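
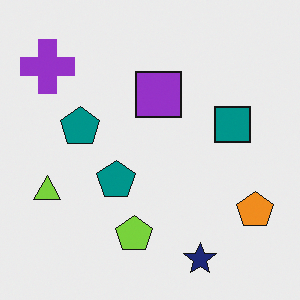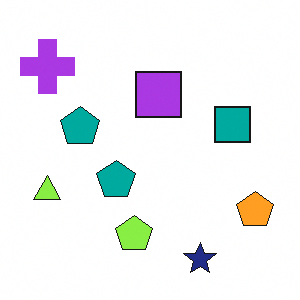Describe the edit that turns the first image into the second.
The image was brightened a little.

Every pixel — background and shapes alike — is uniformly brightened.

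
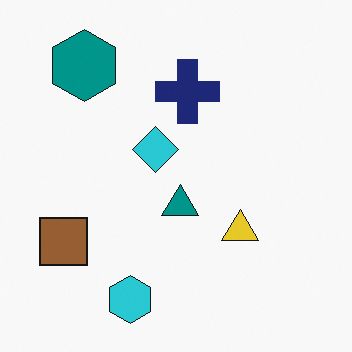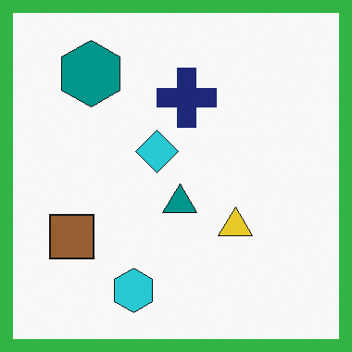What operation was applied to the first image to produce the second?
The image was framed with a green border.

A solid green frame runs around the edge of the second image, with the content slightly shrunk inside it.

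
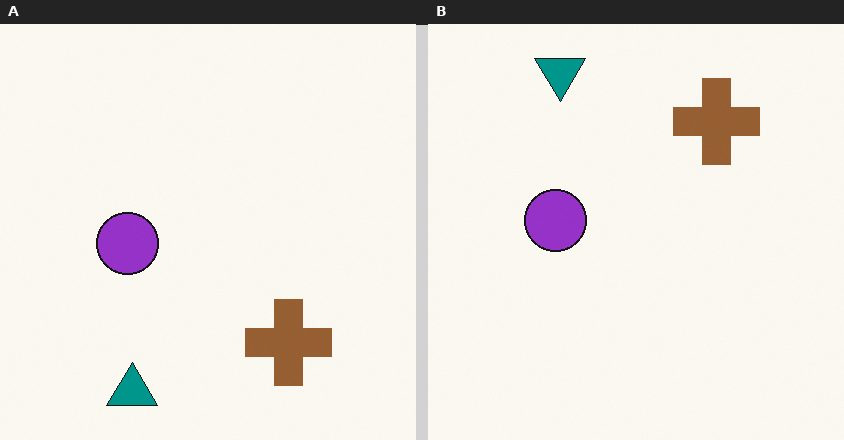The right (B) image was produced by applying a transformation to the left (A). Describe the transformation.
Flipped vertically (top ↔ bottom).

The teal triangle is in the bottom-left of the left (A) image and the top-left of the right (B) — shapes on opposite sides of the horizontal midline have swapped in a mirror flip.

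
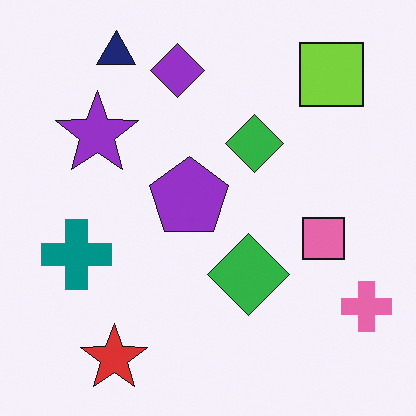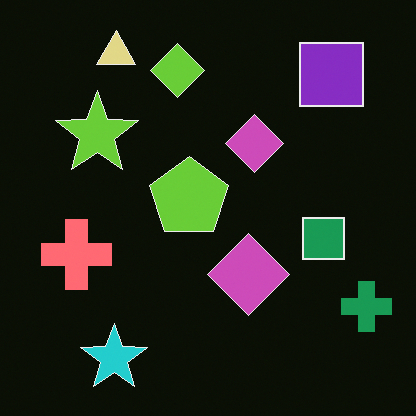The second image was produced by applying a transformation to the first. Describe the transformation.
Color-inverted (negative).

The light background has become dark and every shape's color is its complement — a photographic negative.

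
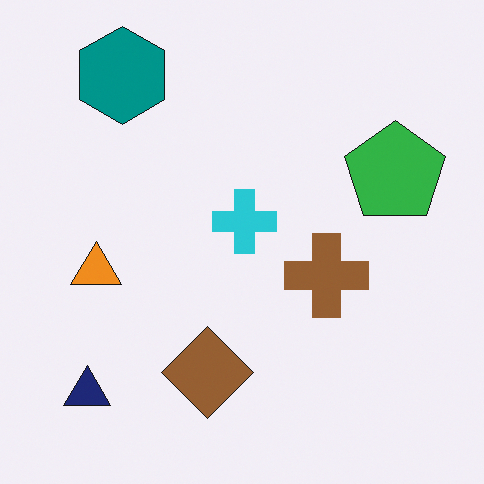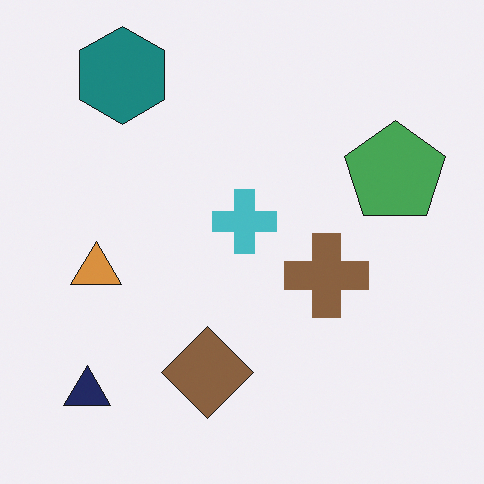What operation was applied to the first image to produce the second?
It was slightly desaturated.

All colors are more muted and greyish — a global saturation change.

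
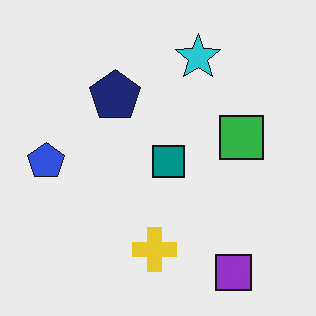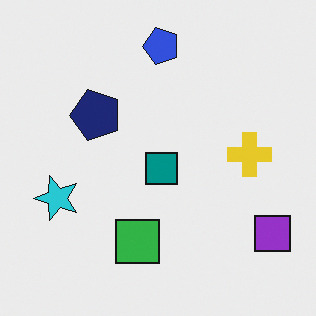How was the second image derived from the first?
Transposed (reflected across the top-left ↔ bottom-right diagonal).

Shapes have swapped their row and column positions — what was in the top-right is now in the bottom-left — a diagonal reflection.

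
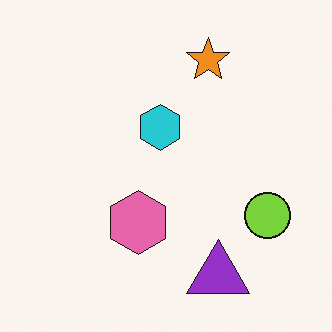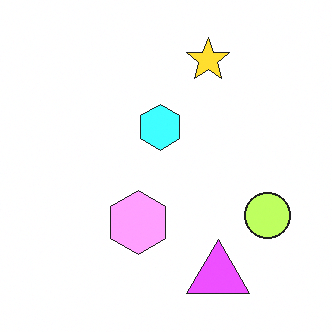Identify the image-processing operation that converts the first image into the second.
Substantially brightened.

Every pixel — background and shapes alike — is uniformly brightened.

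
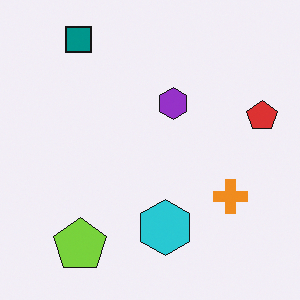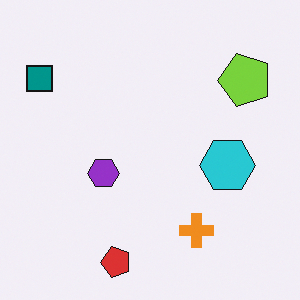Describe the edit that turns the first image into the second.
This is the original image transposed (reflected across the top-left ↔ bottom-right diagonal).

Shapes have swapped their row and column positions — what was in the top-right is now in the bottom-left — a diagonal reflection.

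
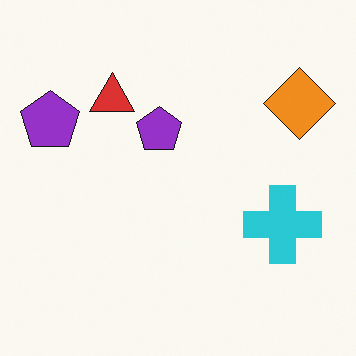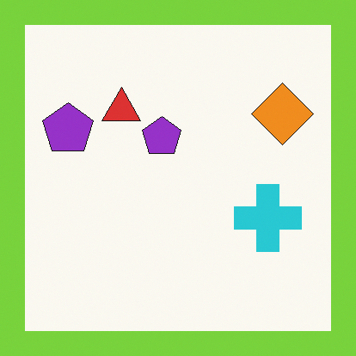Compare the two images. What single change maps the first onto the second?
The transformation is: framed with a lime border.

A solid lime frame runs around the edge of the second image, with the content slightly shrunk inside it.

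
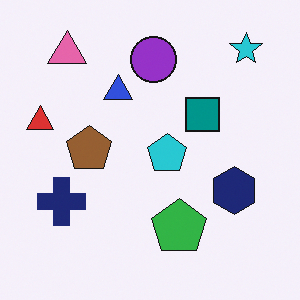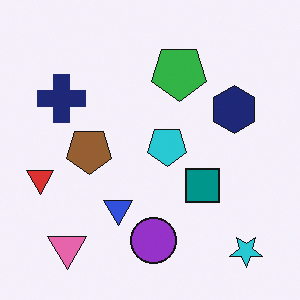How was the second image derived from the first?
This is the original image flipped vertically (top ↔ bottom).

The cyan star is in the top-right of the first image and the bottom-right of the second — shapes on opposite sides of the horizontal midline have swapped in a mirror flip.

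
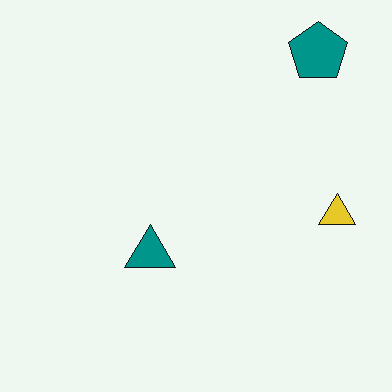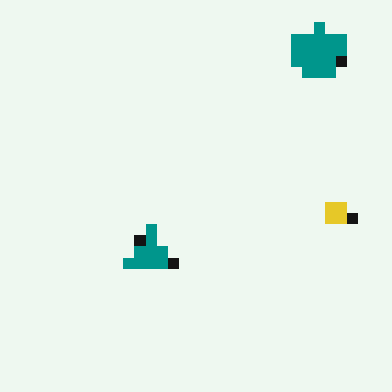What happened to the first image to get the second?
Heavily pixelated into large blocks.

Shapes are reduced to large square blocks; fine edges and outlines are lost — a downscale-then-upscale (mosaic) effect.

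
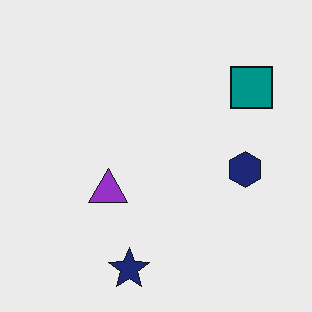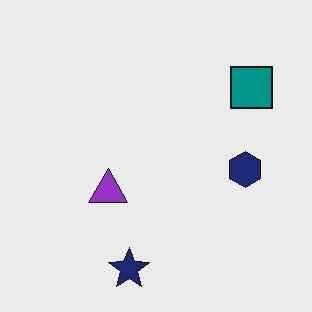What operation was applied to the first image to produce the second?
The second image is the first JPEG-compressed with visible artifacts.

Blocky 8×8 compression artifacts appear around shape edges and the flat background shows ringing — characteristic JPEG degradation.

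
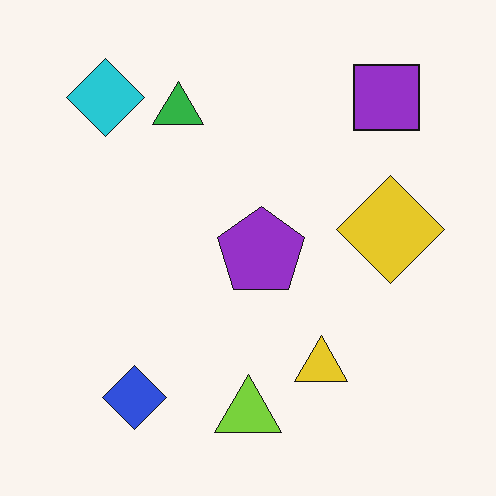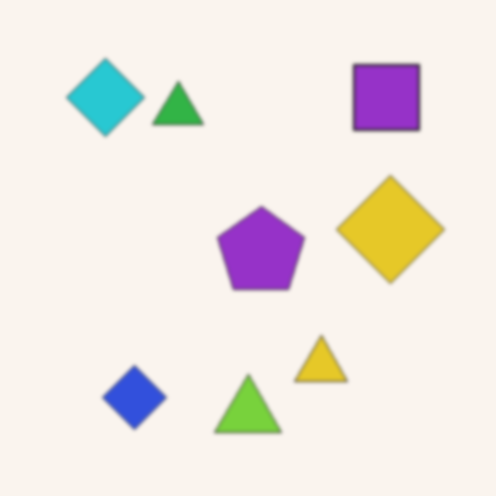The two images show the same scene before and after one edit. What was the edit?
The image was given a subtle gaussian blur.

Shape edges and outlines are uniformly softened across the whole image.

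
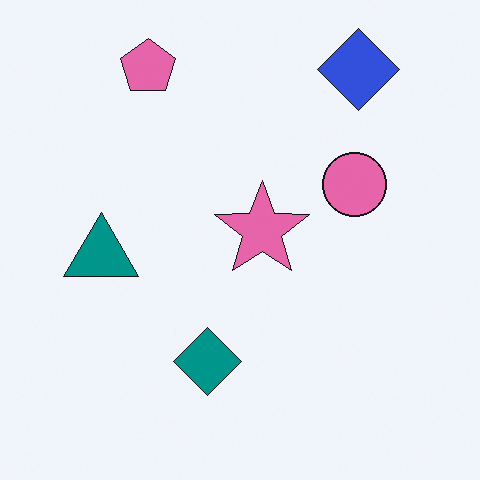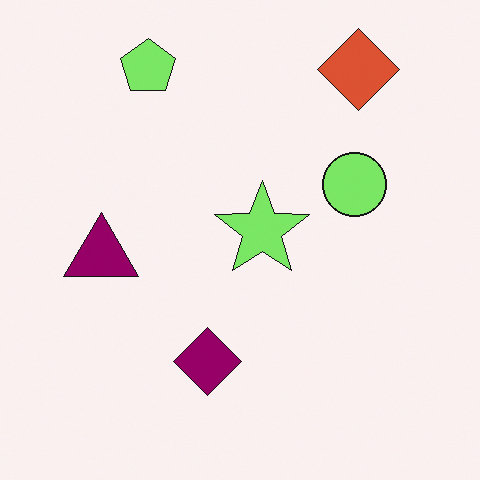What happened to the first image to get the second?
The image was hue-shifted noticeably.

Every shape's color has rotated by the same amount around the hue wheel — a uniform hue shift.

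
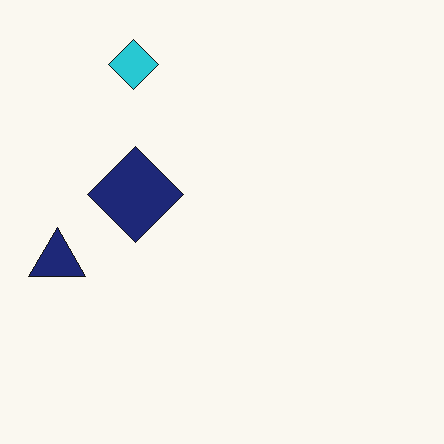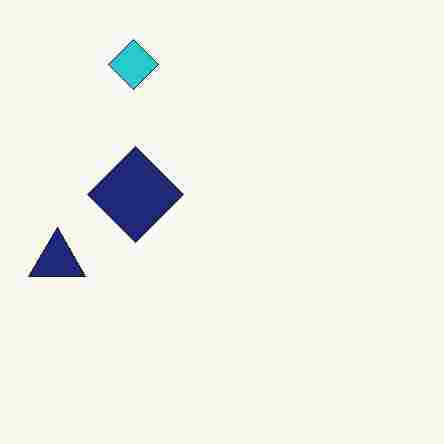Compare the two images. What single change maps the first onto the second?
It was heavily JPEG-compressed with obvious blocking artifacts.

Blocky 8×8 compression artifacts appear around shape edges and the flat background shows ringing — characteristic JPEG degradation.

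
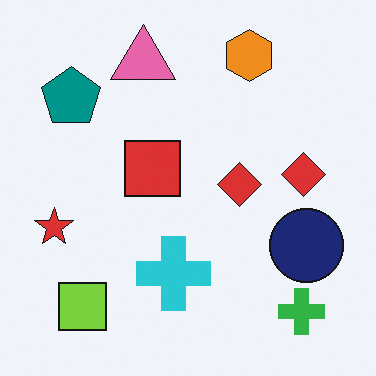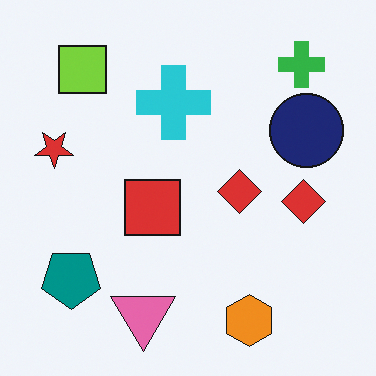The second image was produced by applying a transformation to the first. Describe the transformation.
This is the original image flipped vertically (top ↔ bottom).

The orange hexagon is in the top of the first image and the bottom of the second — shapes on opposite sides of the horizontal midline have swapped in a mirror flip.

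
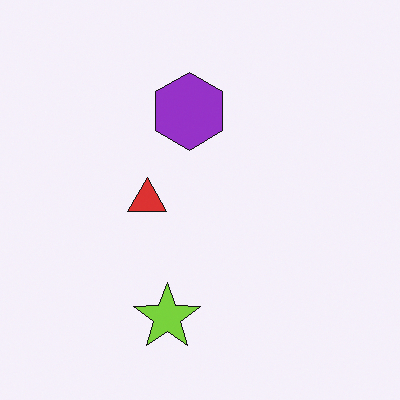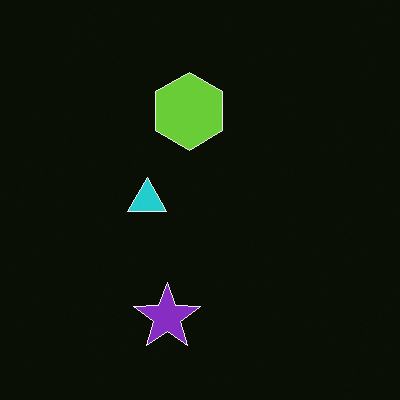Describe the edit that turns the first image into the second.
The image was color-inverted (negative).

The light background has become dark and every shape's color is its complement — a photographic negative.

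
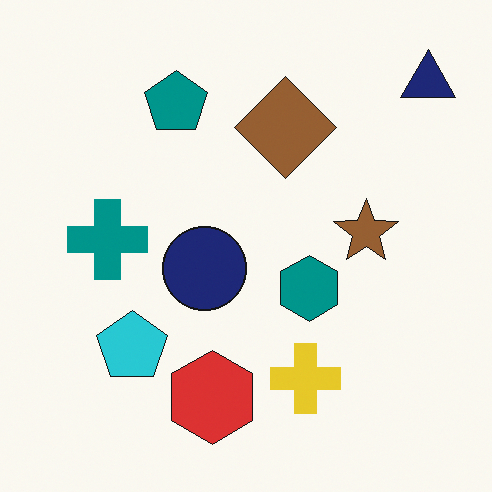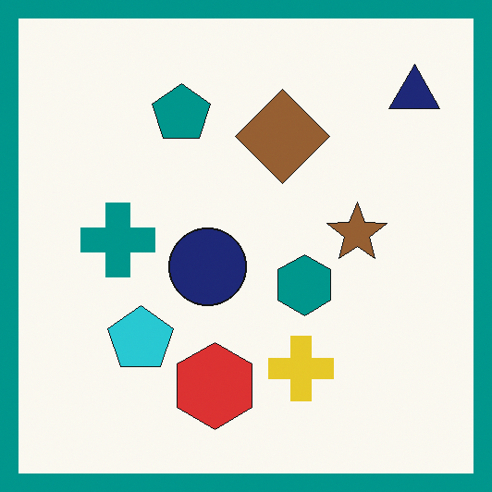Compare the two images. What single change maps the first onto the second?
It was framed with a teal border.

A solid teal frame runs around the edge of the second image, with the content slightly shrunk inside it.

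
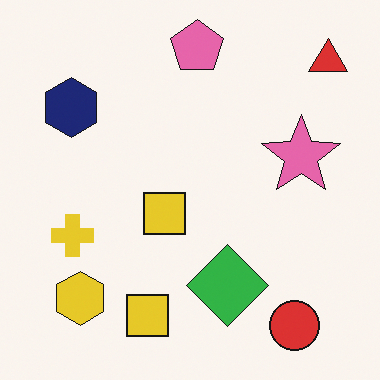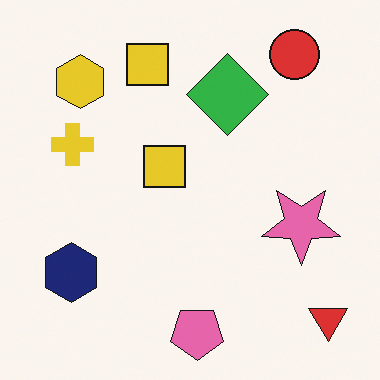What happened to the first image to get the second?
The second image is the first flipped vertically (top ↔ bottom).

The pink pentagon is in the top of the first image and the bottom of the second — shapes on opposite sides of the horizontal midline have swapped in a mirror flip.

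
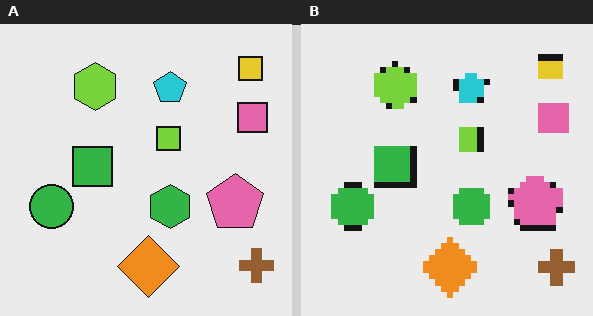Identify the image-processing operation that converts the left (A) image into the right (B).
The right (B) image is the left (A) pixelated into visible square blocks.

Shapes are reduced to large square blocks; fine edges and outlines are lost — a downscale-then-upscale (mosaic) effect.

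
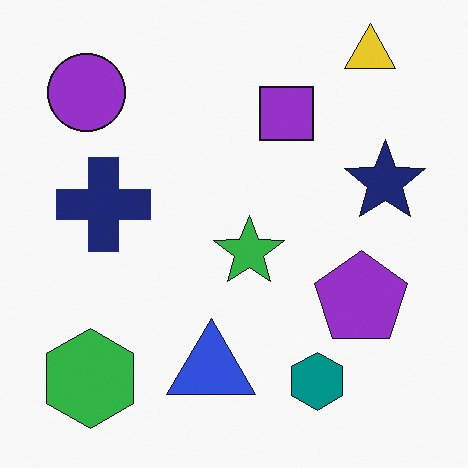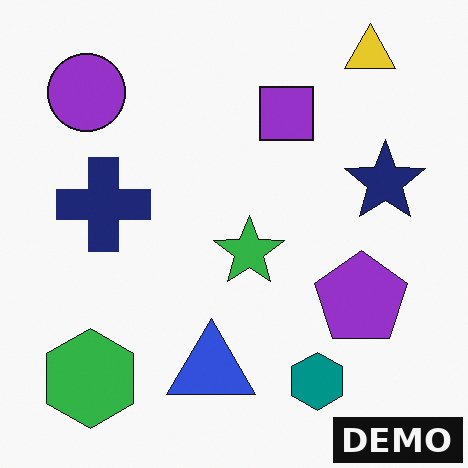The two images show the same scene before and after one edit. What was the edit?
The second image is the first watermarked with the text "DEMO" in the lower-right corner.

A dark label reading "DEMO" appears in the lower-right corner.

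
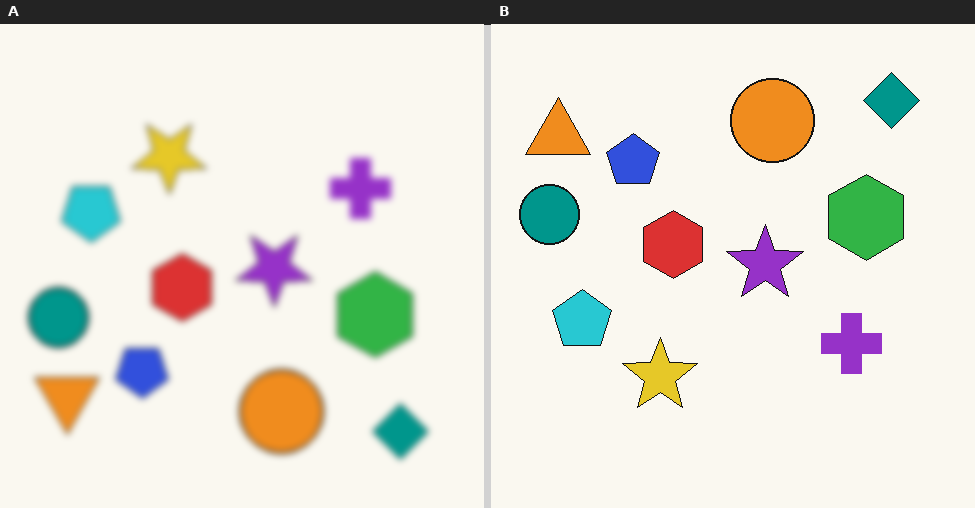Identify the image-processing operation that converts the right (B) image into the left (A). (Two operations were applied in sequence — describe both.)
The left (A) image is the right (B) flipped vertically (top ↔ bottom), then noticeably gaussian-blurred.

The teal diamond is in the top-right of the right (B) image and the bottom-right of the left (A) — shapes on opposite sides of the horizontal midline have swapped in a mirror flip. Shape edges and outlines are uniformly softened across the whole image.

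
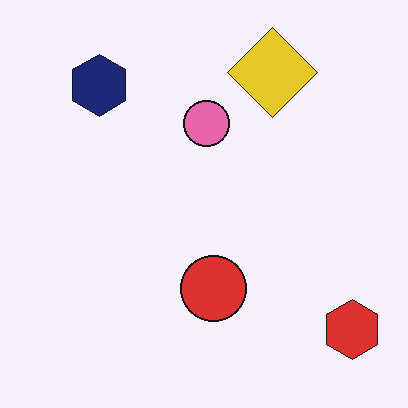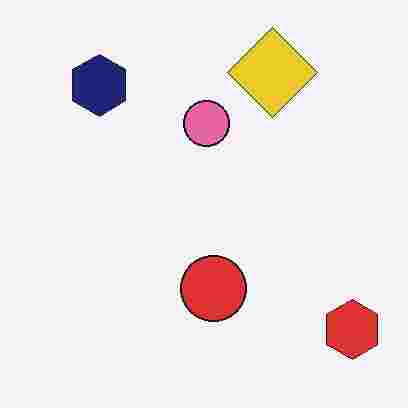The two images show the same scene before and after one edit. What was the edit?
This is the original image degraded with heavy JPEG compression.

Blocky 8×8 compression artifacts appear around shape edges and the flat background shows ringing — characteristic JPEG degradation.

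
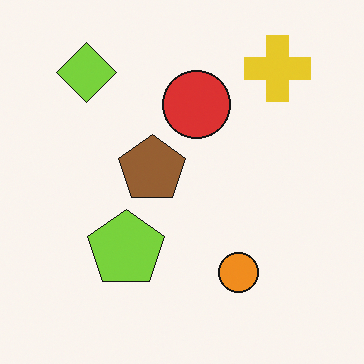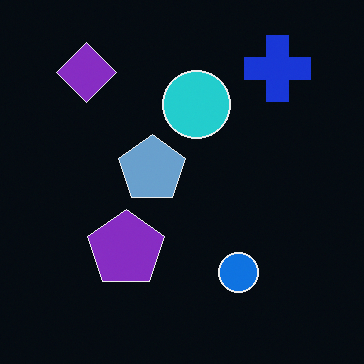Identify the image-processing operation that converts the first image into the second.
The image was color-inverted (negative).

The light background has become dark and every shape's color is its complement — a photographic negative.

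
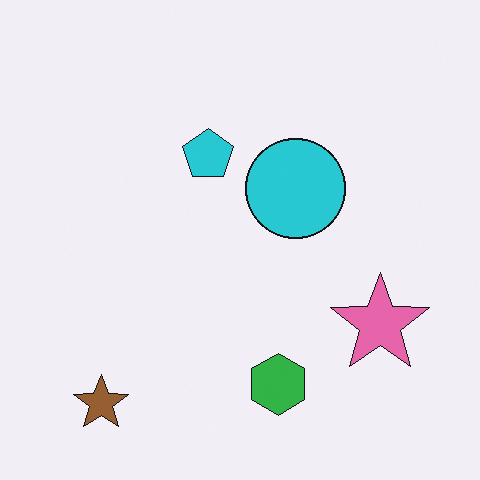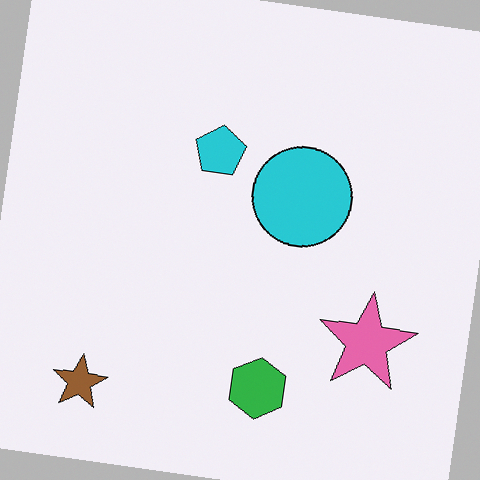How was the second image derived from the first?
Rotated clockwise by a few degrees.

Every shape is tilted by the same angle and the image corners show triangular fill wedges — a whole-image rotation by a non-right angle.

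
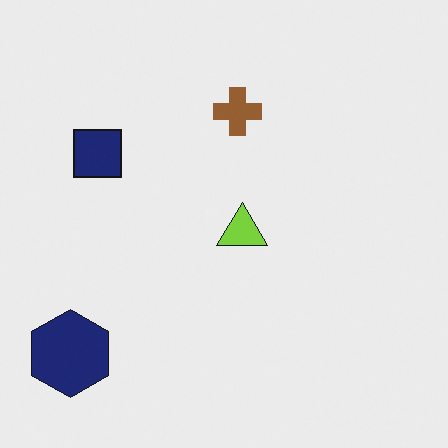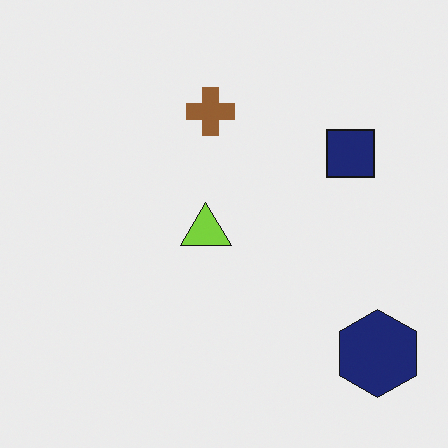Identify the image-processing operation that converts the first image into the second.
Flipped horizontally (left ↔ right).

The navy hexagon is in the bottom-left of the first image and the bottom-right of the second — shapes on opposite sides of the vertical midline have swapped in a mirror flip.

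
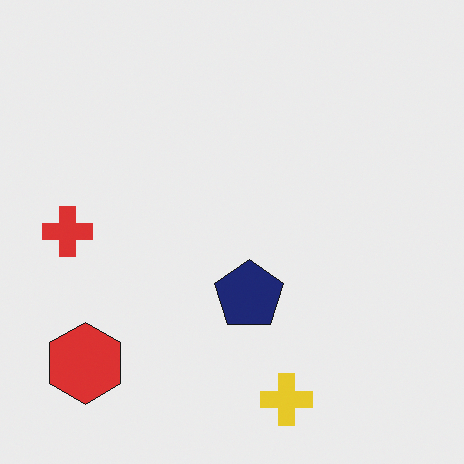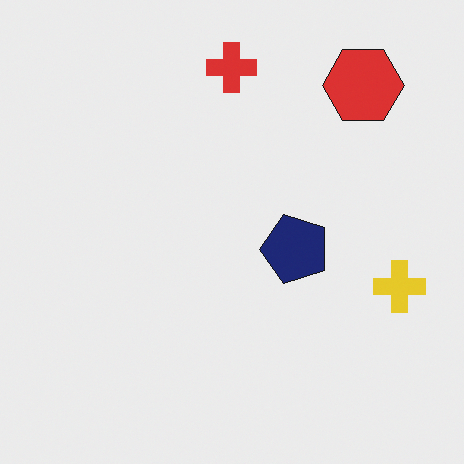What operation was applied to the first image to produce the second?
It was transposed (reflected across the top-left ↔ bottom-right diagonal).

Shapes have swapped their row and column positions — what was in the top-right is now in the bottom-left — a diagonal reflection.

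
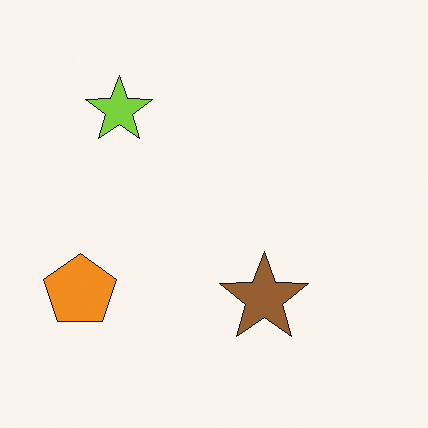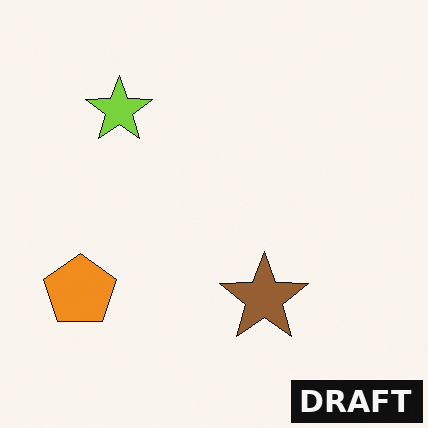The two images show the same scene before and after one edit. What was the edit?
The second image is the first watermarked with the text "DRAFT" in the lower-right corner.

A dark label reading "DRAFT" appears in the lower-right corner.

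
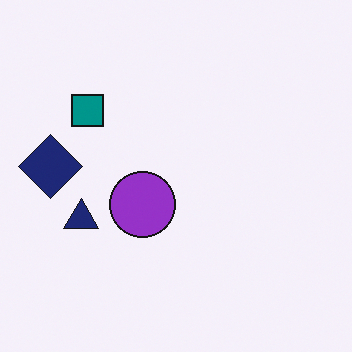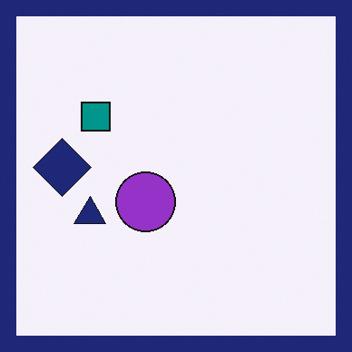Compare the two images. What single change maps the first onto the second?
This is the original image framed with a navy border.

A solid navy frame runs around the edge of the second image, with the content slightly shrunk inside it.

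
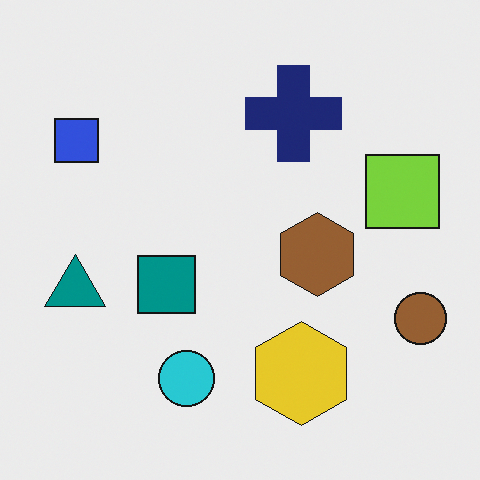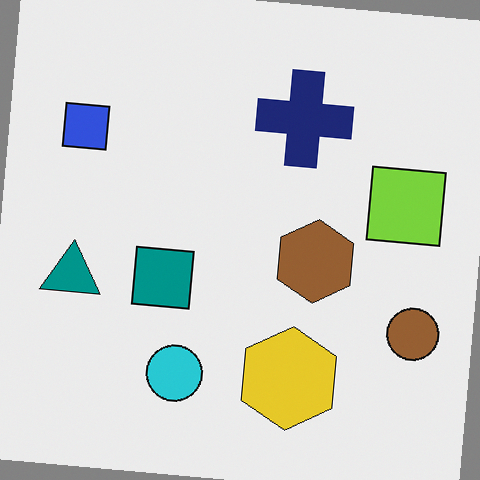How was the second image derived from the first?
The image was rotated clockwise by a small amount.

Every shape is tilted by the same angle and the image corners show triangular fill wedges — a whole-image rotation by a non-right angle.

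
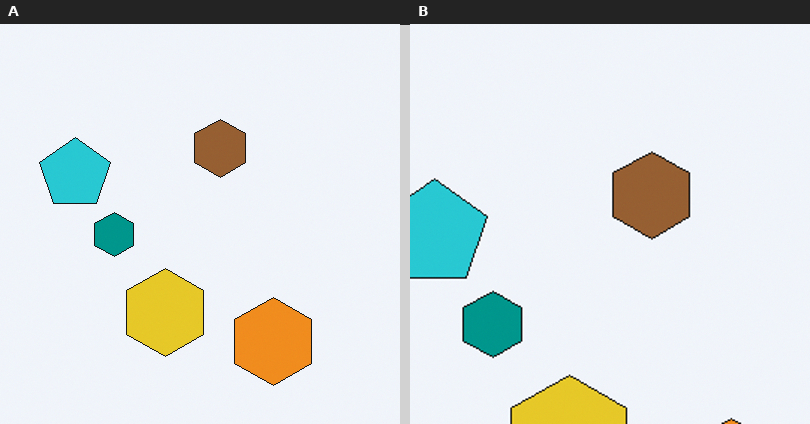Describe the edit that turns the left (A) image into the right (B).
Cropped slightly and scaled back up.

The visible shapes are larger and the field of view is narrower; shapes near the original edges may be partly or wholly outside the frame — a crop-and-rescale.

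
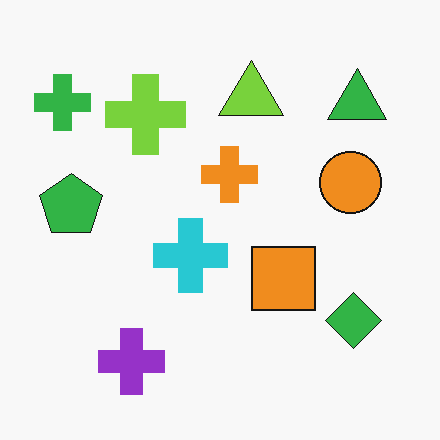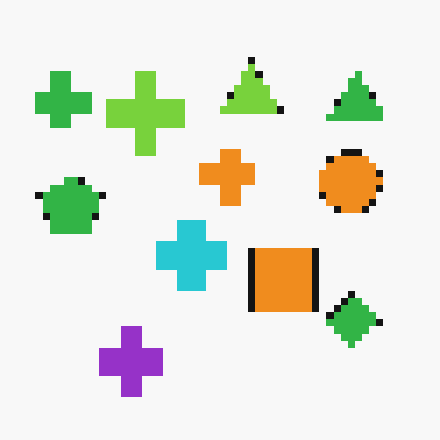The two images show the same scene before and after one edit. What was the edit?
The image was moderately pixelated.

Shapes are reduced to large square blocks; fine edges and outlines are lost — a downscale-then-upscale (mosaic) effect.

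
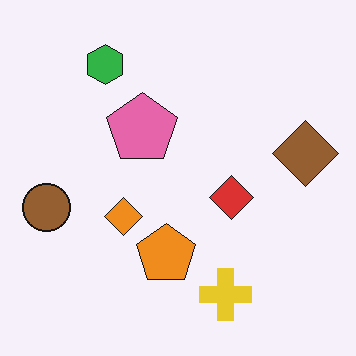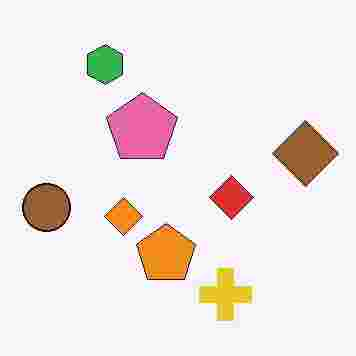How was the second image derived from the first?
It was degraded with heavy JPEG compression.

Blocky 8×8 compression artifacts appear around shape edges and the flat background shows ringing — characteristic JPEG degradation.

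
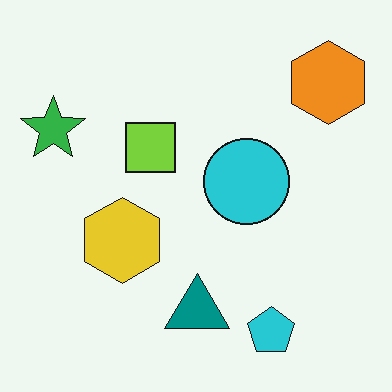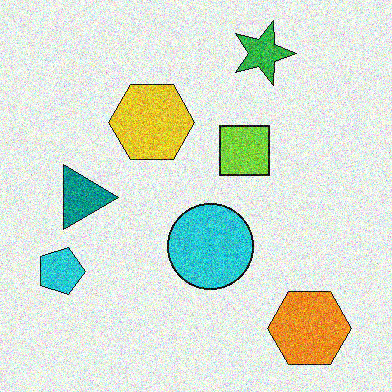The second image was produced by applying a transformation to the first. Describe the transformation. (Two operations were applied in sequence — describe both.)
It was degraded with heavy additive noise, then rotated 90° clockwise.

Random speckle covers the whole image, including the flat background. The orange hexagon sits in the top-right of the first image and the bottom-right of the second — consistent with a whole-image 90° clockwise rotation.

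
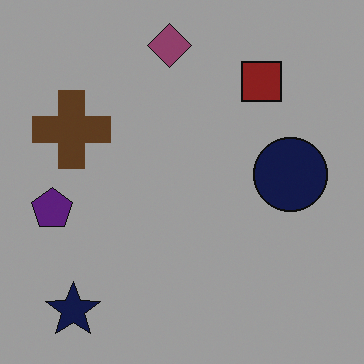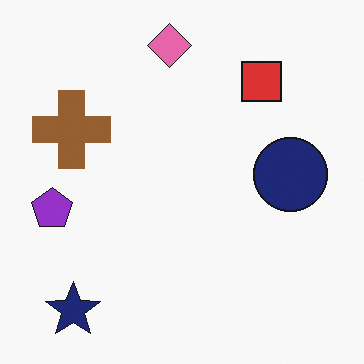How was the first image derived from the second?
It was noticeably darkened.

Every pixel — background and shapes alike — is uniformly darkened.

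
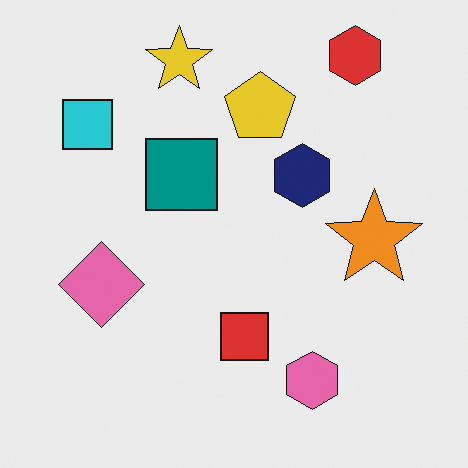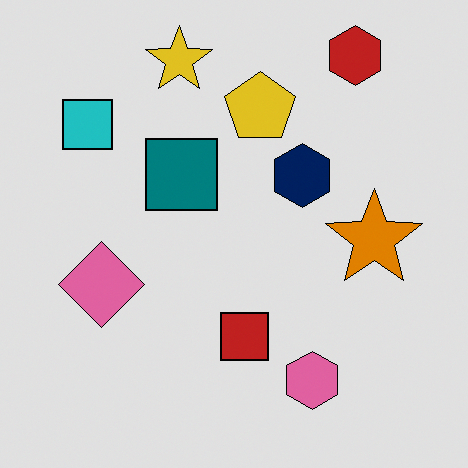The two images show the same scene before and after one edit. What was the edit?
The image was moderately posterized.

Each flat color has snapped to a coarser quantized level — most visibly, the near-white background has dropped to a flat grey.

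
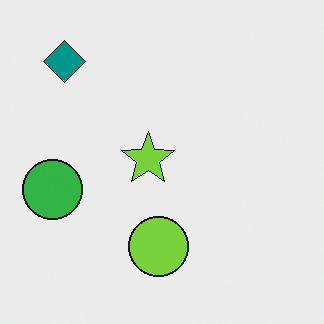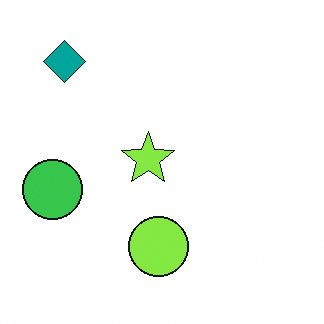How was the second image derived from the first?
The transformation is: slightly brightened.

Every pixel — background and shapes alike — is uniformly brightened.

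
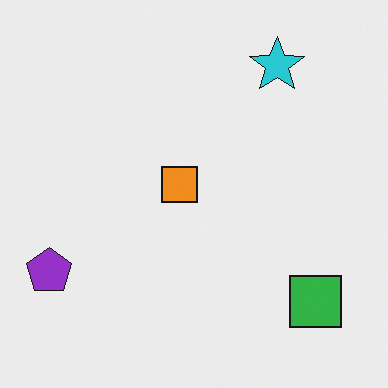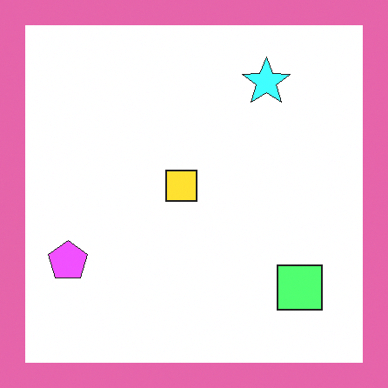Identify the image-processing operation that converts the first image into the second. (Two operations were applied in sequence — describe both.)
The second image is the first brightened a lot, then framed with a pink border.

Every pixel — background and shapes alike — is uniformly brightened. A solid pink frame runs around the edge of the second image, with the content slightly shrunk inside it.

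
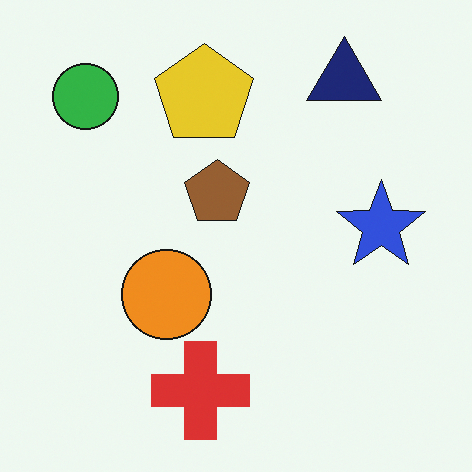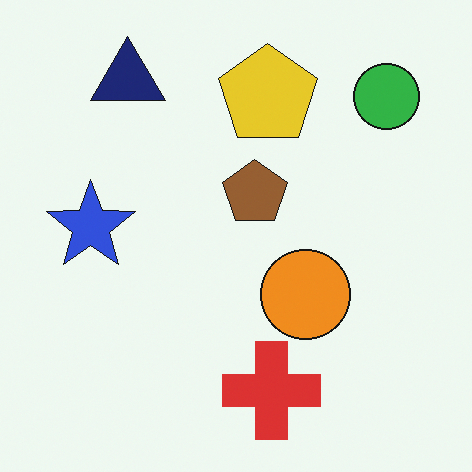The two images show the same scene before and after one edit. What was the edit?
Flipped horizontally (left ↔ right).

The green circle is in the top-left of the first image and the top-right of the second — shapes on opposite sides of the vertical midline have swapped in a mirror flip.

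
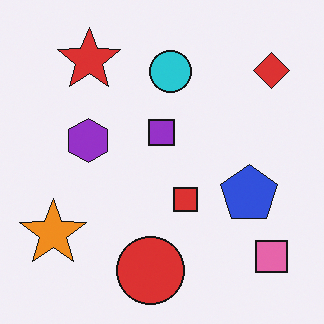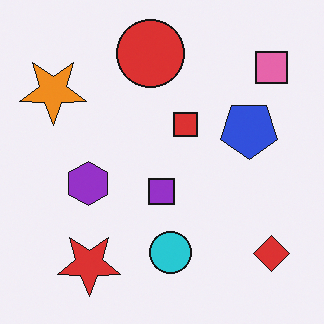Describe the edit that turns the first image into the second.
Flipped vertically (top ↔ bottom).

The red circle is in the bottom of the first image and the top of the second — shapes on opposite sides of the horizontal midline have swapped in a mirror flip.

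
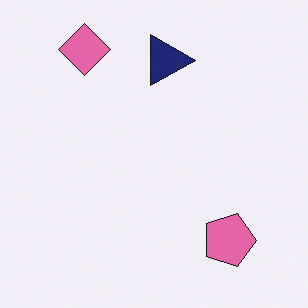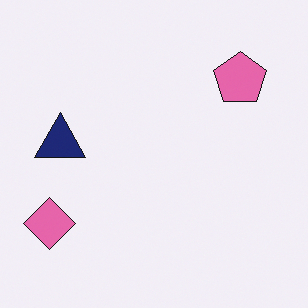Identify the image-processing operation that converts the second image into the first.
The image was rotated 90° clockwise.

The pink diamond sits in the bottom-left of the second image and the top-left of the first — consistent with a whole-image 90° clockwise rotation.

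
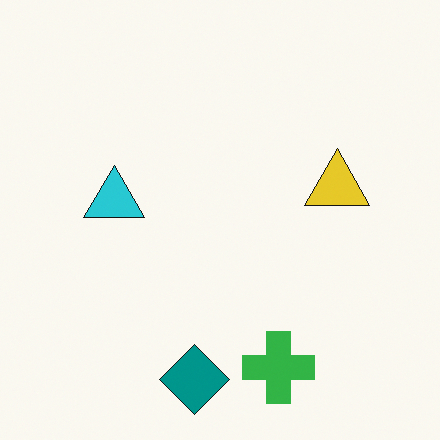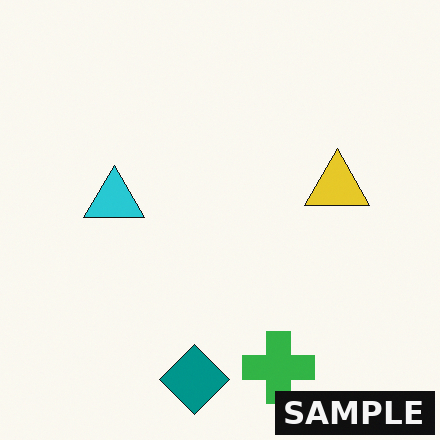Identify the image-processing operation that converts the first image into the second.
It was watermarked with the text "SAMPLE" in the lower-right corner.

A dark label reading "SAMPLE" appears in the lower-right corner.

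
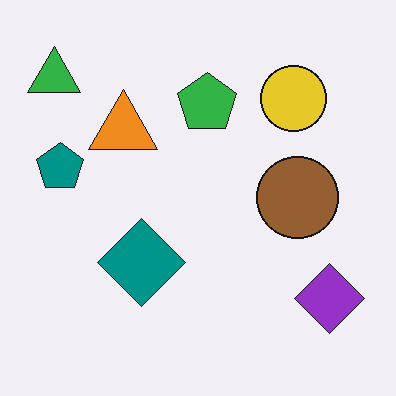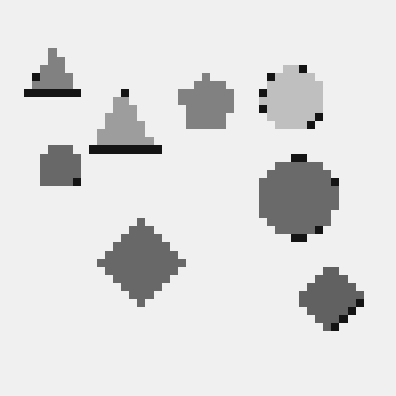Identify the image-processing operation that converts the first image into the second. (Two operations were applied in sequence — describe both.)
It was pixelated into visible square blocks, then converted to grayscale.

Shapes are reduced to large square blocks; fine edges and outlines are lost — a downscale-then-upscale (mosaic) effect. All color is removed — every shape is now a shade of grey.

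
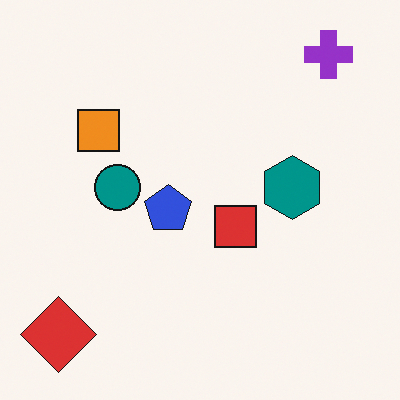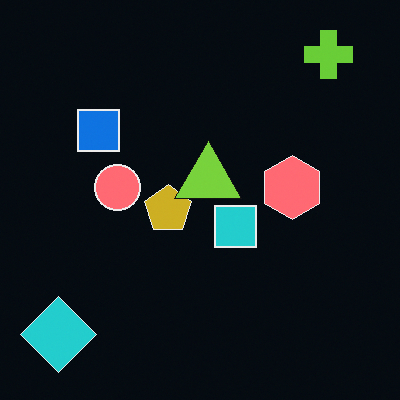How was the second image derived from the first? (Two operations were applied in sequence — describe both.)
The second image is the first color-inverted (negative), then overlaid with an additional lime triangle.

The light background has become dark and every shape's color is its complement — a photographic negative. A lime triangle appears in the second image that is absent from the first.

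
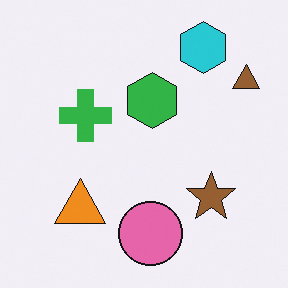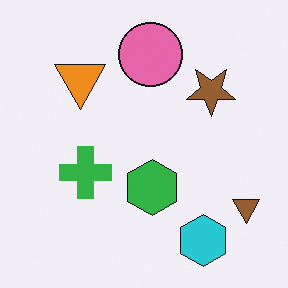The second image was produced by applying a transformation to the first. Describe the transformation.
The image was flipped vertically (top ↔ bottom).

The cyan hexagon is in the top-right of the first image and the bottom-right of the second — shapes on opposite sides of the horizontal midline have swapped in a mirror flip.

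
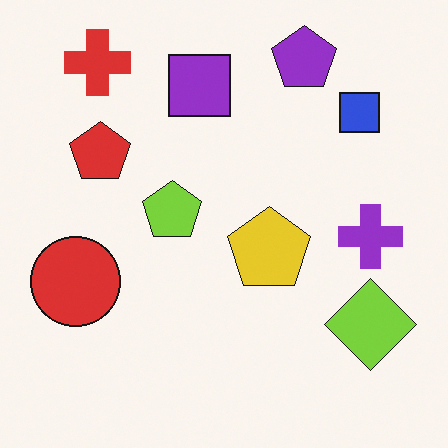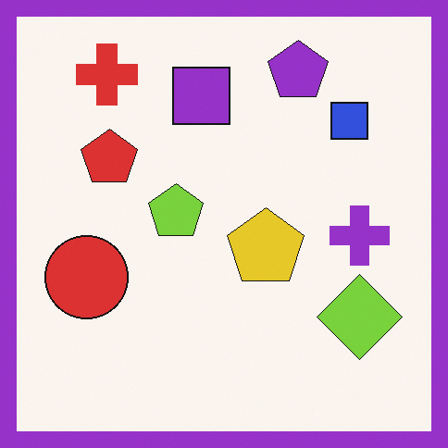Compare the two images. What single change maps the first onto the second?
It was framed with a purple border.

A solid purple frame runs around the edge of the second image, with the content slightly shrunk inside it.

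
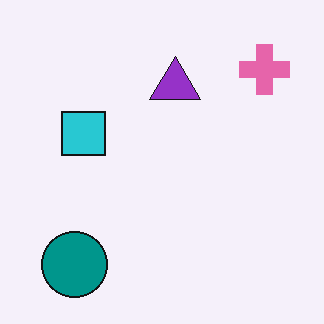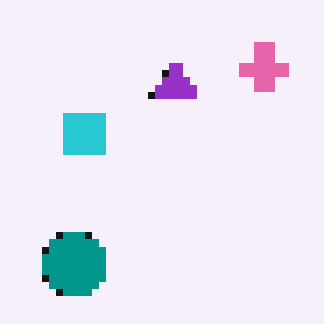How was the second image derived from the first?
It was moderately pixelated.

Shapes are reduced to large square blocks; fine edges and outlines are lost — a downscale-then-upscale (mosaic) effect.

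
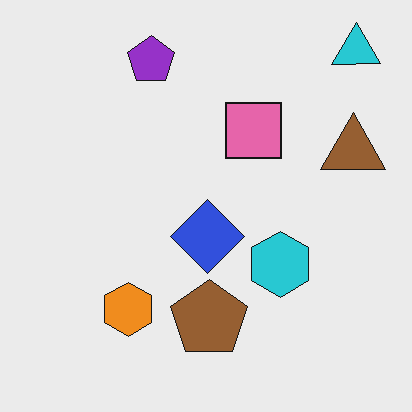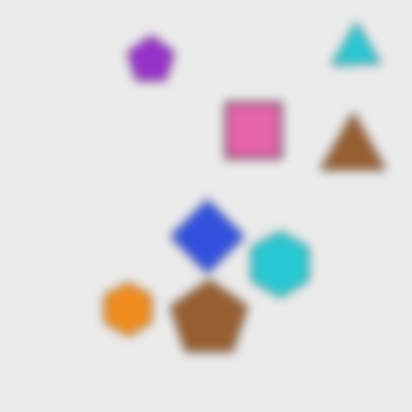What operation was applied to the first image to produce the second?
It was strongly gaussian-blurred.

Shape edges and outlines are uniformly softened across the whole image.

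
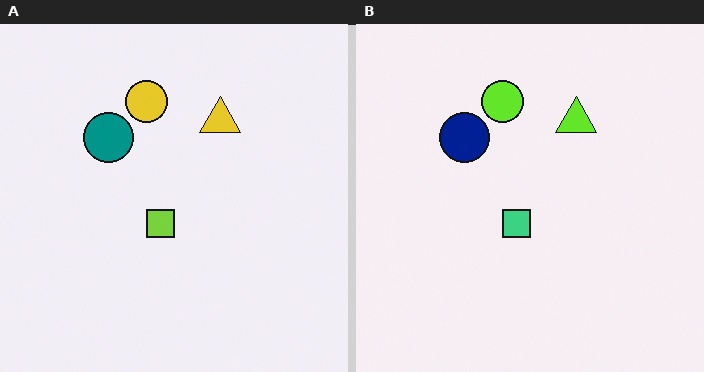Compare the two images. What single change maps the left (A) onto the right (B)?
The image was hue-shifted by a small amount.

Every shape's color has rotated by the same amount around the hue wheel — a uniform hue shift.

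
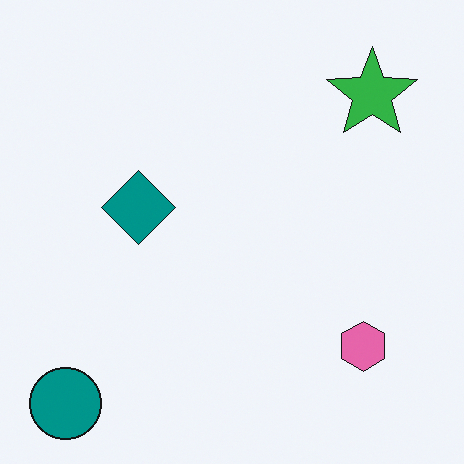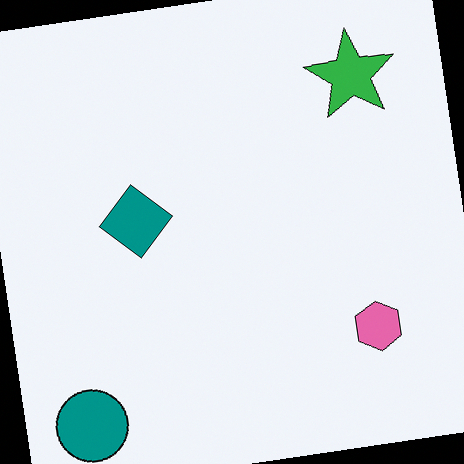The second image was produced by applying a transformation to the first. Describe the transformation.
Rotated counter-clockwise by a slight angle.

Every shape is tilted by the same angle and the image corners show triangular fill wedges — a whole-image rotation by a non-right angle.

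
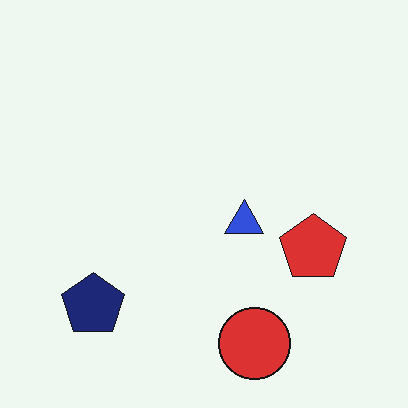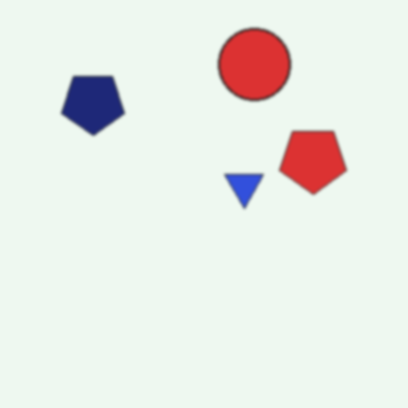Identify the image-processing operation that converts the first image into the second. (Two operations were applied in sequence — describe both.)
The transformation is: flipped vertically (top ↔ bottom), then lightly blurred.

The red circle is in the bottom of the first image and the top of the second — shapes on opposite sides of the horizontal midline have swapped in a mirror flip. Shape edges and outlines are uniformly softened across the whole image.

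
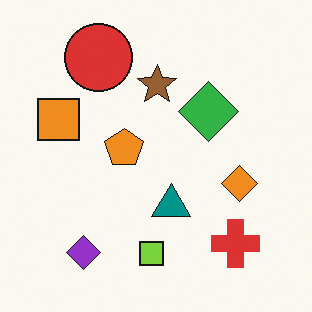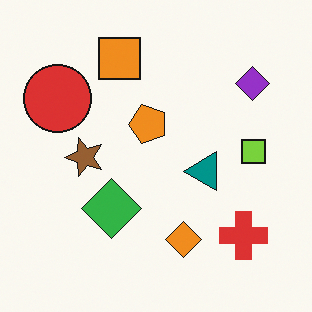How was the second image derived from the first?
The second image is the first transposed (reflected across the top-left ↔ bottom-right diagonal).

Shapes have swapped their row and column positions — what was in the top-right is now in the bottom-left — a diagonal reflection.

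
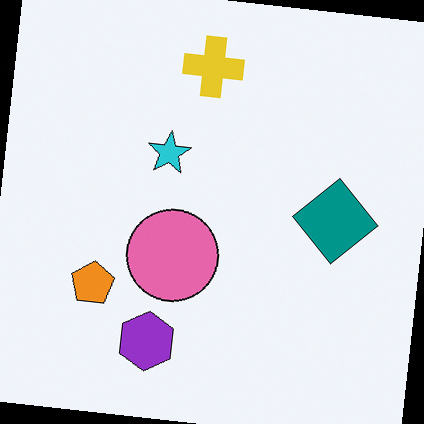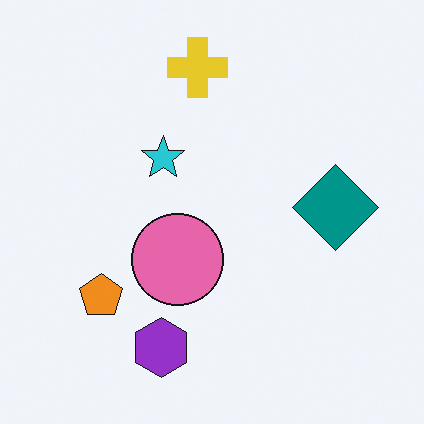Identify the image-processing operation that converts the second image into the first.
It was rotated clockwise by a small amount.

Every shape is tilted by the same angle and the image corners show triangular fill wedges — a whole-image rotation by a non-right angle.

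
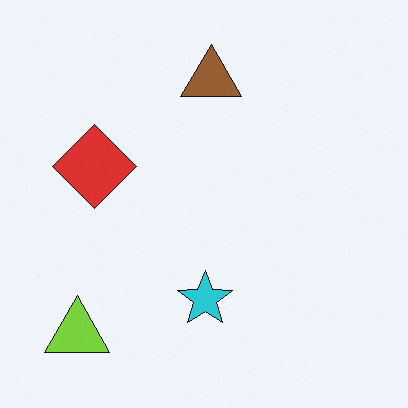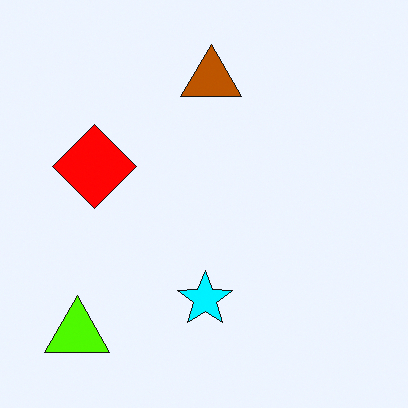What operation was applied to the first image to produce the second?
The second image is the first made much more vivid (saturation change).

All colors are more vivid — a global saturation change.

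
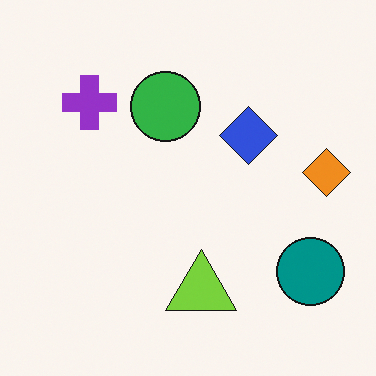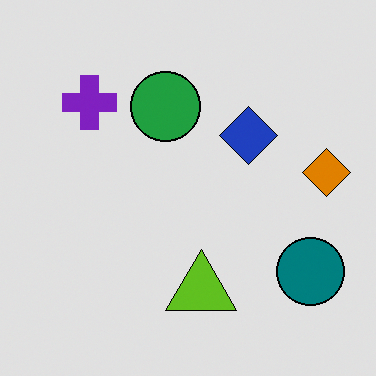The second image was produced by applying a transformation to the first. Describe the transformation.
The second image is the first posterized to a reduced palette.

Each flat color has snapped to a coarser quantized level — most visibly, the near-white background has dropped to a flat grey.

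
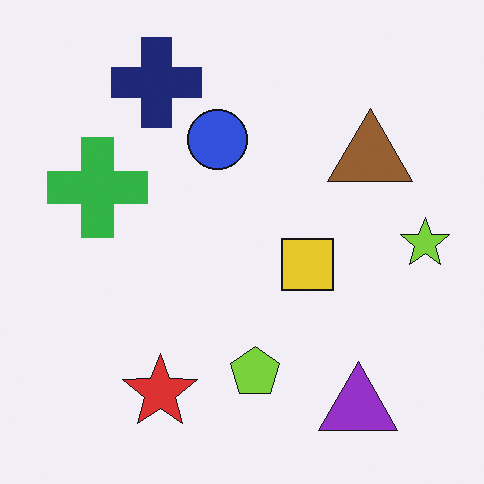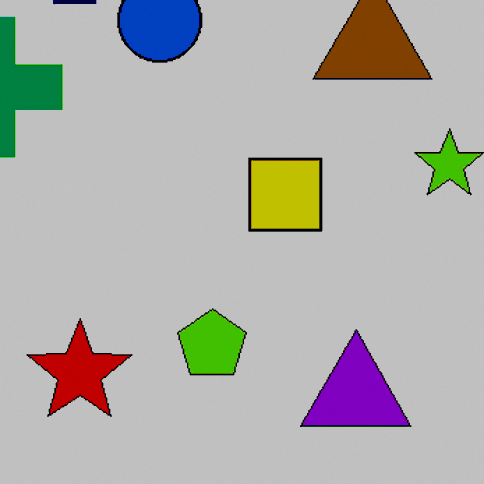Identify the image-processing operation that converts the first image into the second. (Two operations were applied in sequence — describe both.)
It was cropped slightly and scaled back up, then heavily posterized to just a handful of flat colors.

The visible shapes are larger and the field of view is narrower; shapes near the original edges may be partly or wholly outside the frame — a crop-and-rescale. Each flat color has snapped to a coarser quantized level — most visibly, the near-white background has dropped to a flat grey.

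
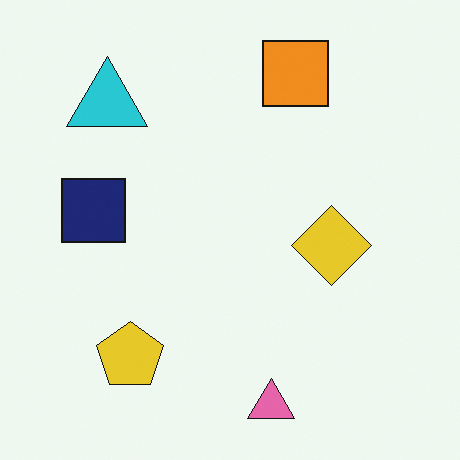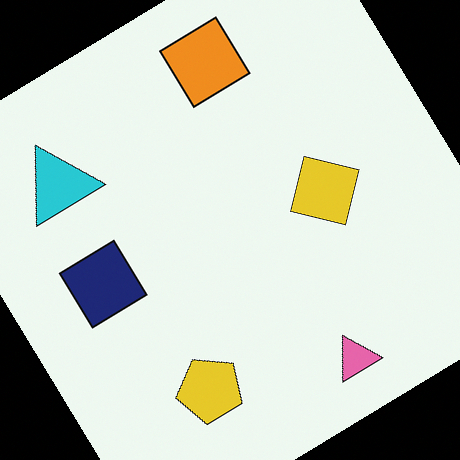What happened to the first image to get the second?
The image was rotated counter-clockwise by a large amount — several tens of degrees.

Every shape is tilted by the same angle and the image corners show triangular fill wedges — a whole-image rotation by a non-right angle.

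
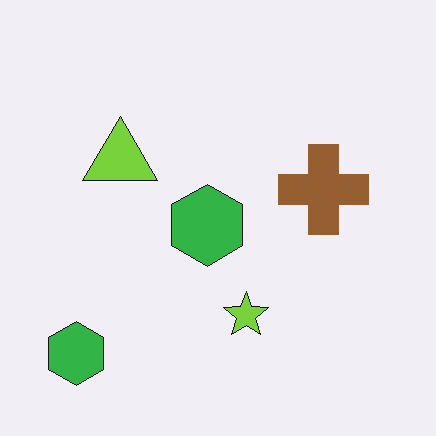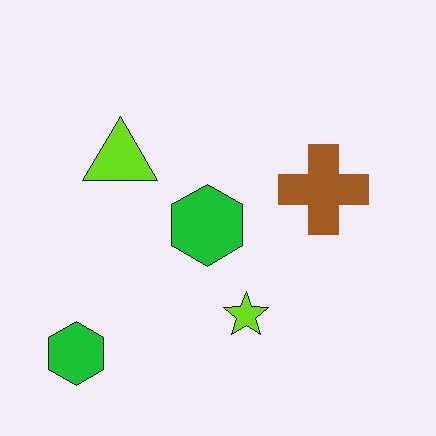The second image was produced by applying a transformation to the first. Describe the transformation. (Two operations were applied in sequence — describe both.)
The image was slightly oversaturated, then JPEG-compressed with visible artifacts.

All colors are more vivid — a global saturation change. Blocky 8×8 compression artifacts appear around shape edges and the flat background shows ringing — characteristic JPEG degradation.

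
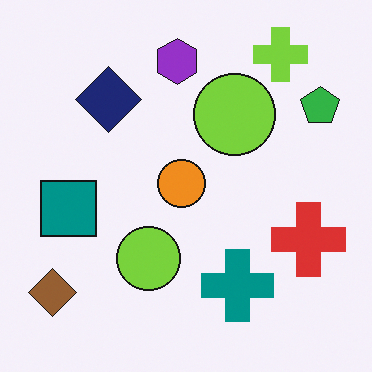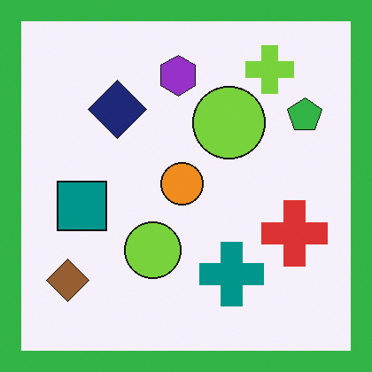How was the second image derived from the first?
The image was framed with a green border.

A solid green frame runs around the edge of the second image, with the content slightly shrunk inside it.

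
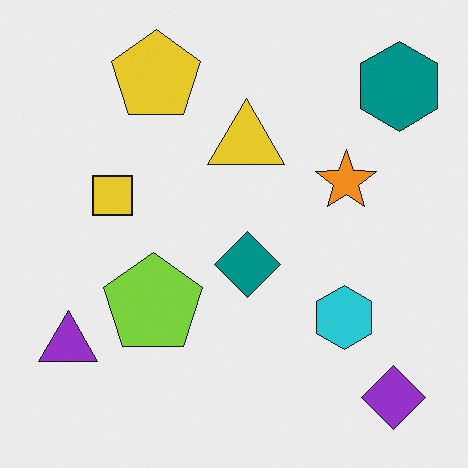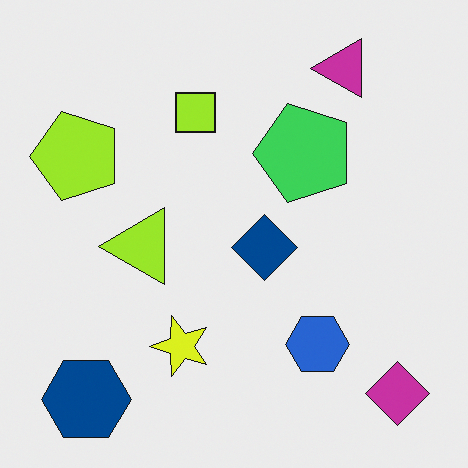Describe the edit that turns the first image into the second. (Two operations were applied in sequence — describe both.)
The transformation is: transposed (reflected across the top-left ↔ bottom-right diagonal), then hue-shifted by a small amount.

Shapes have swapped their row and column positions — what was in the top-right is now in the bottom-left — a diagonal reflection. Every shape's color has rotated by the same amount around the hue wheel — a uniform hue shift.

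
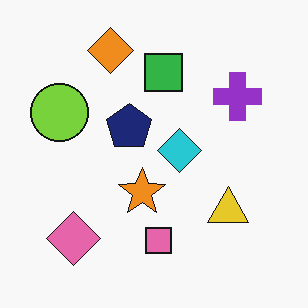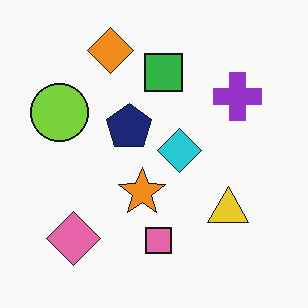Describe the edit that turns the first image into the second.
The image was JPEG-compressed with visible artifacts.

Blocky 8×8 compression artifacts appear around shape edges and the flat background shows ringing — characteristic JPEG degradation.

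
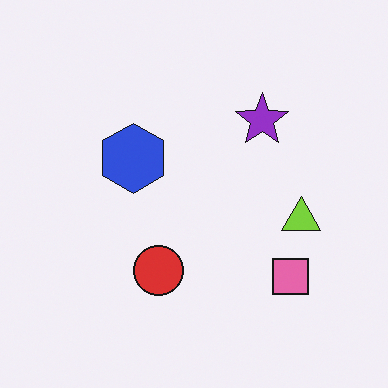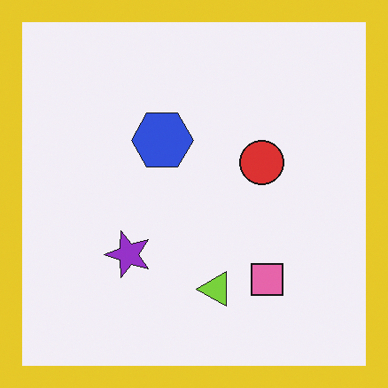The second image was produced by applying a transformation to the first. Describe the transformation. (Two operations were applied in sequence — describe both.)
This is the original image transposed (reflected across the top-left ↔ bottom-right diagonal), then framed with a yellow border.

Shapes have swapped their row and column positions — what was in the top-right is now in the bottom-left — a diagonal reflection. A solid yellow frame runs around the edge of the second image, with the content slightly shrunk inside it.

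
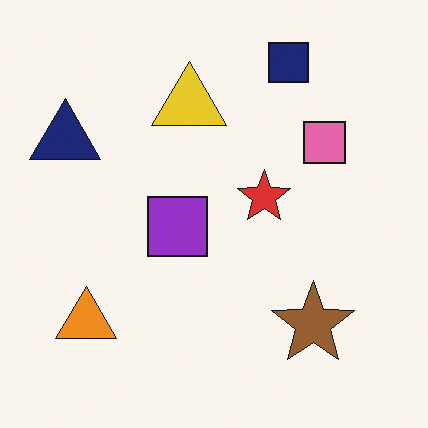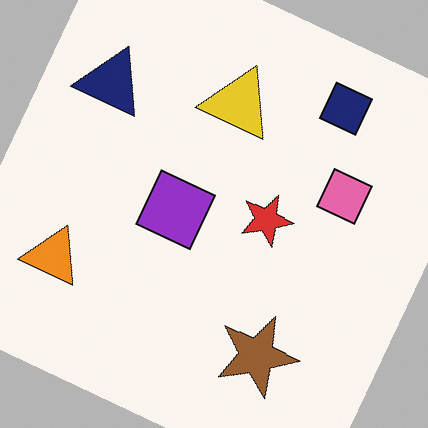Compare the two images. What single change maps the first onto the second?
It was rotated clockwise by a clearly visible amount.

Every shape is tilted by the same angle and the image corners show triangular fill wedges — a whole-image rotation by a non-right angle.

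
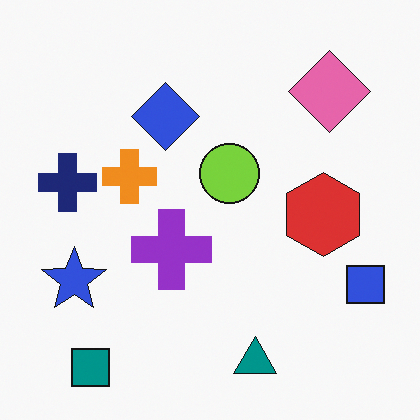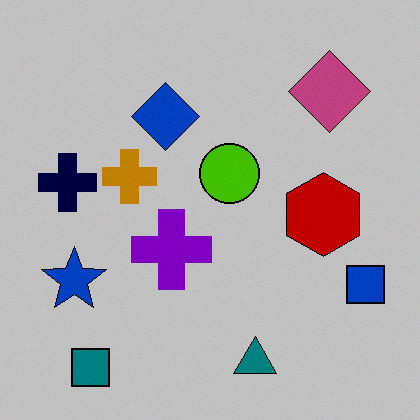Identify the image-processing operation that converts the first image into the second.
This is the original image aggressively posterized.

Each flat color has snapped to a coarser quantized level — most visibly, the near-white background has dropped to a flat grey.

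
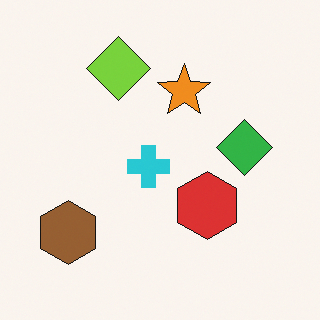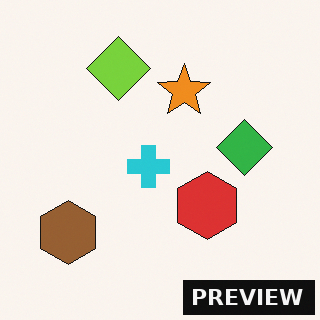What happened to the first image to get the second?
The transformation is: watermarked with the text "PREVIEW" in the lower-right corner.

A dark label reading "PREVIEW" appears in the lower-right corner.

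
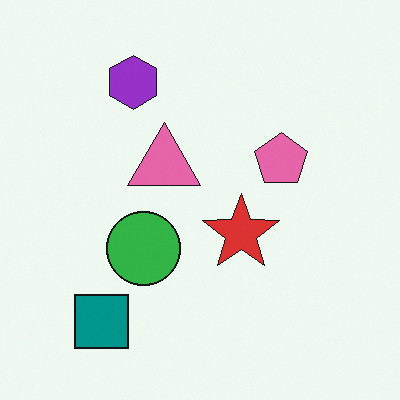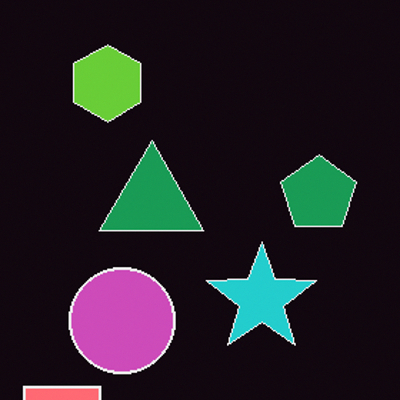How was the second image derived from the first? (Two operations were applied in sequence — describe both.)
This is the original image cropped slightly and scaled back up, then color-inverted (negative).

The visible shapes are larger and the field of view is narrower; shapes near the original edges may be partly or wholly outside the frame — a crop-and-rescale. The light background has become dark and every shape's color is its complement — a photographic negative.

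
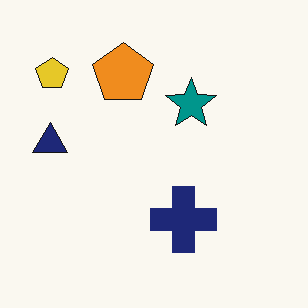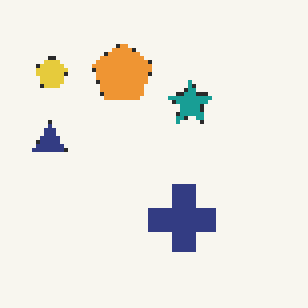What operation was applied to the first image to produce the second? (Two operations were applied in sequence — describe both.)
The image was given slightly reduced contrast, then lightly pixelated (a mild mosaic effect).

Tones are pushed toward mid-grey across the whole image — a global contrast change. Shapes are reduced to large square blocks; fine edges and outlines are lost — a downscale-then-upscale (mosaic) effect.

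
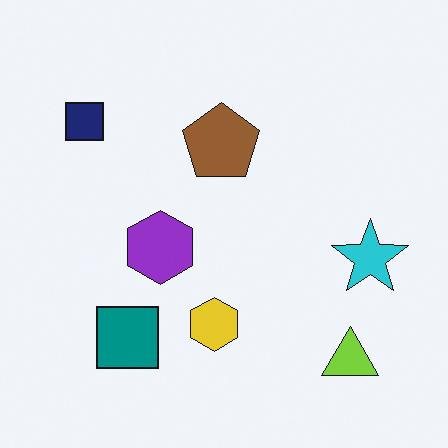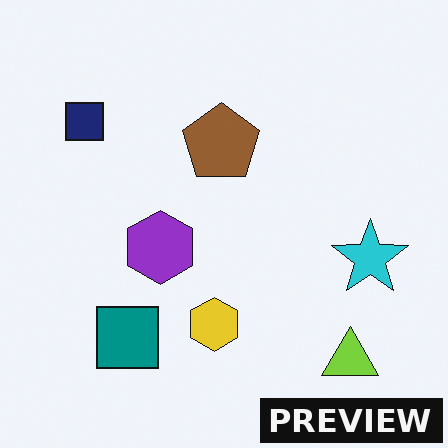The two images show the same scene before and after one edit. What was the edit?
The image was watermarked with the text "PREVIEW" in the lower-right corner.

A dark label reading "PREVIEW" appears in the lower-right corner.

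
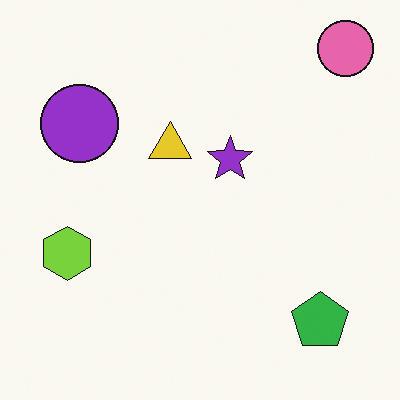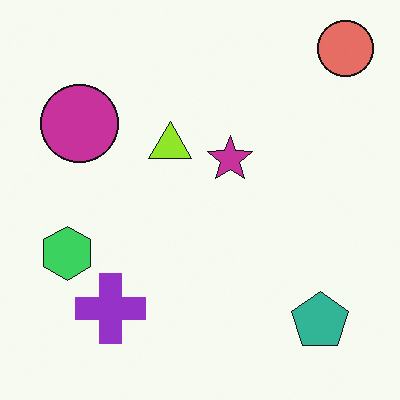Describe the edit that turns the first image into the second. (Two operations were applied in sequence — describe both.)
Hue-shifted by a small amount, then overlaid with an additional purple cross.

Every shape's color has rotated by the same amount around the hue wheel — a uniform hue shift. A purple cross appears in the second image that is absent from the first.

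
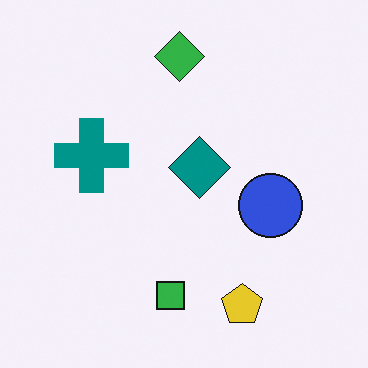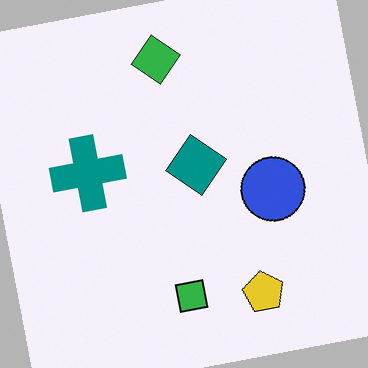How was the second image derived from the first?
This is the original image rotated counter-clockwise by a slight angle.

Every shape is tilted by the same angle and the image corners show triangular fill wedges — a whole-image rotation by a non-right angle.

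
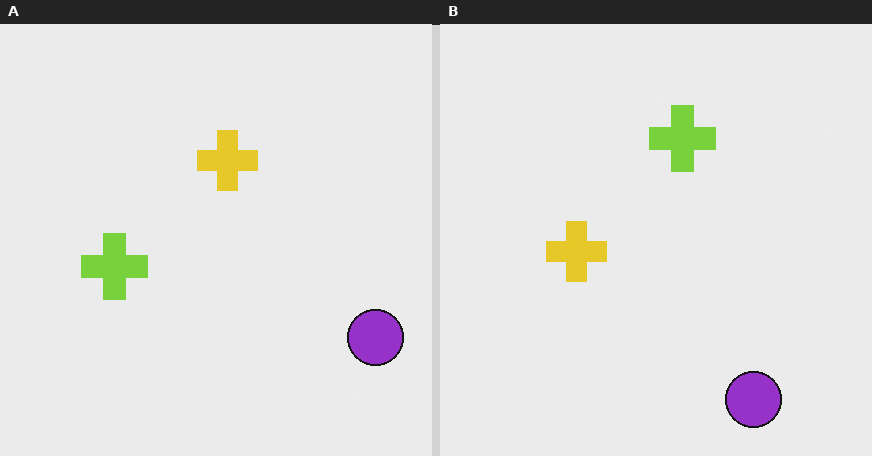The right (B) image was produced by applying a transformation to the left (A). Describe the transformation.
The transformation is: transposed (reflected across the top-left ↔ bottom-right diagonal).

Shapes have swapped their row and column positions — what was in the top-right is now in the bottom-left — a diagonal reflection.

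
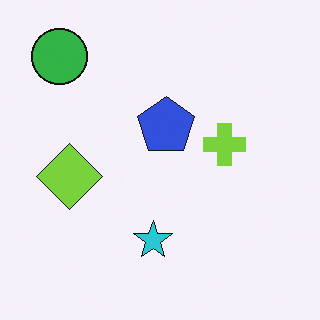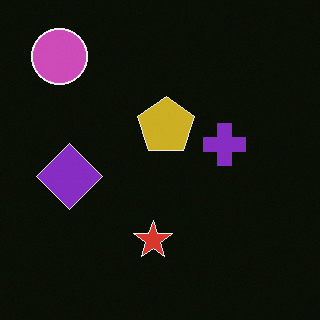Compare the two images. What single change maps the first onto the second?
The image was color-inverted (negative).

The light background has become dark and every shape's color is its complement — a photographic negative.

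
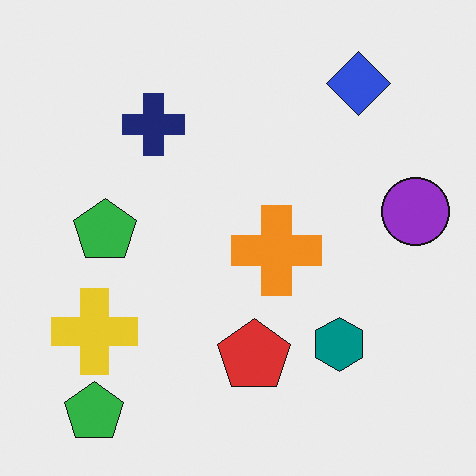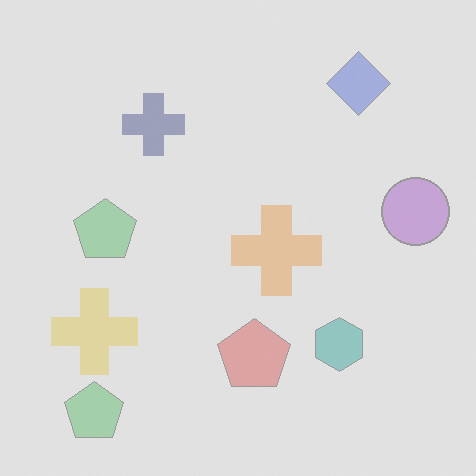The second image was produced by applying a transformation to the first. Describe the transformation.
The transformation is: washed out (contrast reduced).

Tones are pushed toward mid-grey across the whole image — a global contrast change.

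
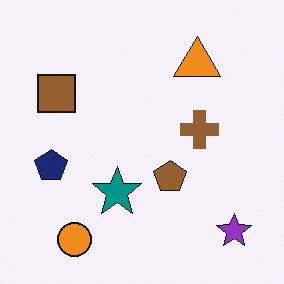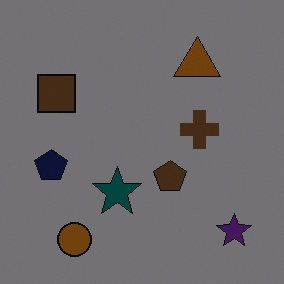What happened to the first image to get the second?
This is the original image darkened a lot.

Every pixel — background and shapes alike — is uniformly darkened.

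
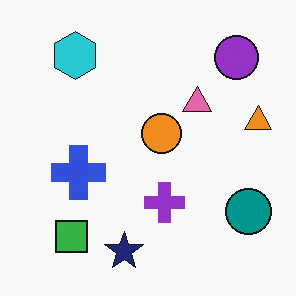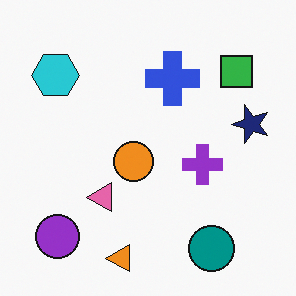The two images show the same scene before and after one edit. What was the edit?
It was transposed (reflected across the top-left ↔ bottom-right diagonal).

Shapes have swapped their row and column positions — what was in the top-right is now in the bottom-left — a diagonal reflection.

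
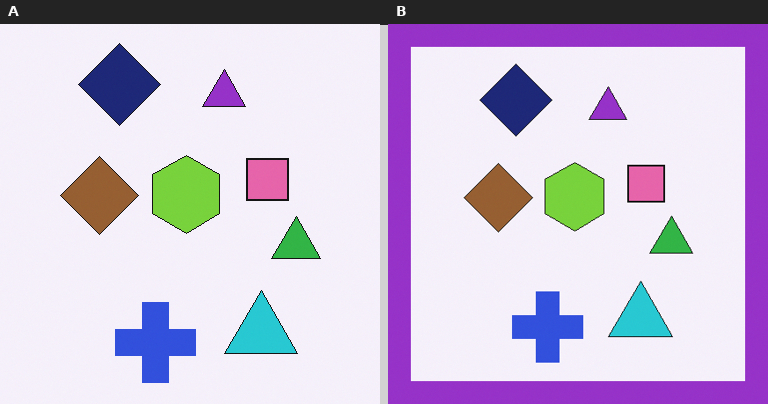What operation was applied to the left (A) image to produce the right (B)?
This is the original image framed with a purple border.

A solid purple frame runs around the edge of the right (B) image, with the content slightly shrunk inside it.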